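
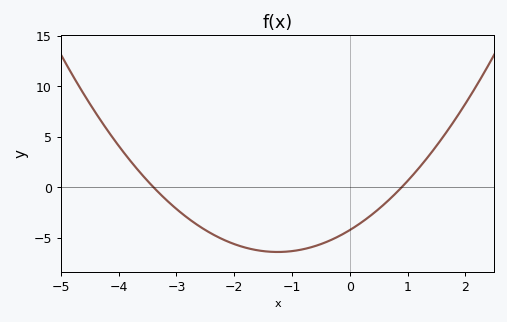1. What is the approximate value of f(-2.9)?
-2.64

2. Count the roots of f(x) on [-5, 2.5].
2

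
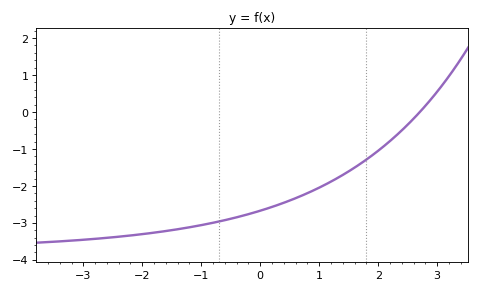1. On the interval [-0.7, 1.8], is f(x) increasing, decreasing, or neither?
increasing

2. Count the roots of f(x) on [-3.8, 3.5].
1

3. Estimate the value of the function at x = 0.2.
-2.57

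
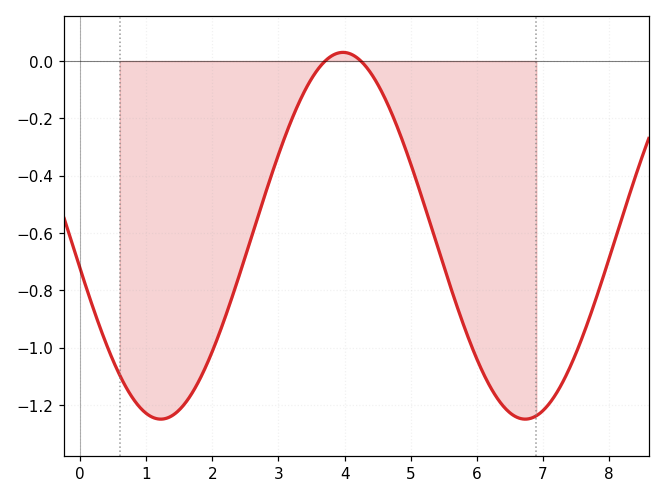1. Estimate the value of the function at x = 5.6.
-0.78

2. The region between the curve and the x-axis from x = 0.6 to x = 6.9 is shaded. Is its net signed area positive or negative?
negative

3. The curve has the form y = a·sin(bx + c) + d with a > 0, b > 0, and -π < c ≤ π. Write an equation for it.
y = 0.64sin(1.1x - 3) - 0.61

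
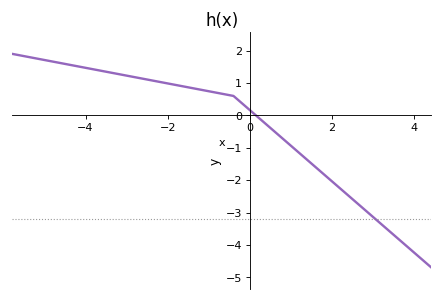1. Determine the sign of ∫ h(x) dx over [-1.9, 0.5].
positive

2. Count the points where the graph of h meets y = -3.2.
1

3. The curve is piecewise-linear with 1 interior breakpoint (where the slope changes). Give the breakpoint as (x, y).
(-0.4, 0.6)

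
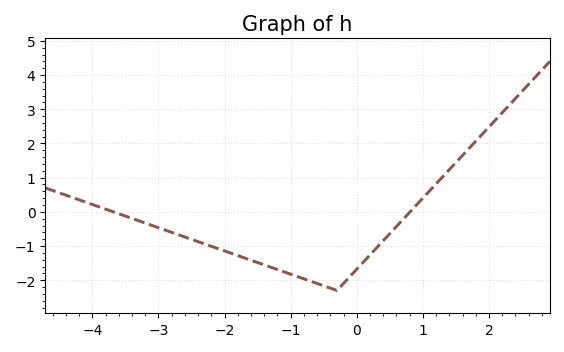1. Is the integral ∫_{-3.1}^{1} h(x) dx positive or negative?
negative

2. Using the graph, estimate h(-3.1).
-0.4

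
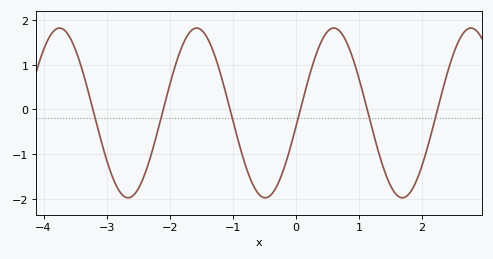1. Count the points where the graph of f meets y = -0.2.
6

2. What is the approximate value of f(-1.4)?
1.6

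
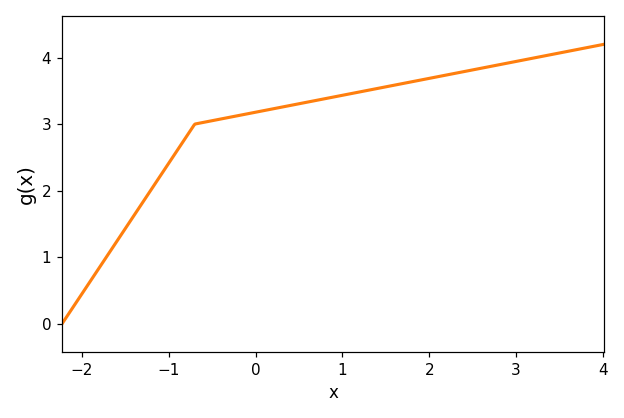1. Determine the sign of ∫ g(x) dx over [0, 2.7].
positive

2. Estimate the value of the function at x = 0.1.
3.2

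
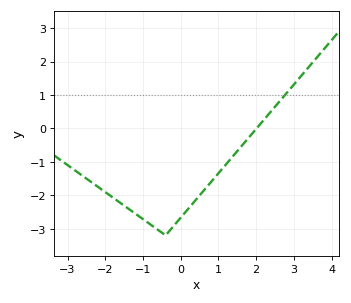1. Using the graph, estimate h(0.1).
-2.5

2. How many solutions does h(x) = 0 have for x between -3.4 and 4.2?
1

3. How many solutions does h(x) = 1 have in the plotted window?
1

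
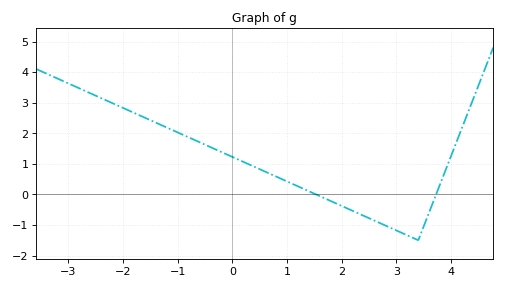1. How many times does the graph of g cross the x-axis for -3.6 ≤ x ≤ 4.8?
2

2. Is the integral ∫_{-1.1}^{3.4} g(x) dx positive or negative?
positive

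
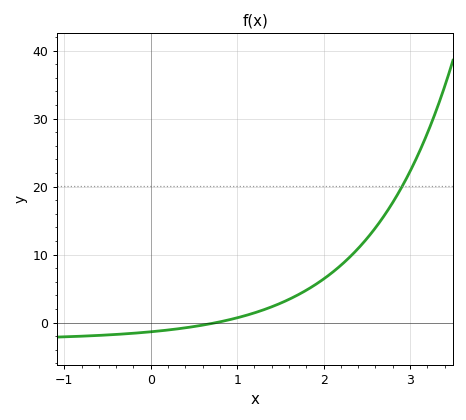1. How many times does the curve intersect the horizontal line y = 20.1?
1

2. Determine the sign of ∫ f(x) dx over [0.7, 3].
positive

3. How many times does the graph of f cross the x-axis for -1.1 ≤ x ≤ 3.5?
1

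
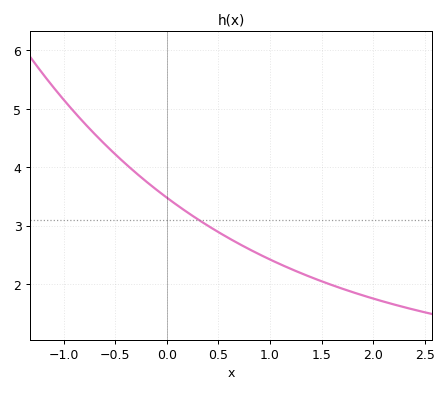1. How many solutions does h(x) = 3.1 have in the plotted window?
1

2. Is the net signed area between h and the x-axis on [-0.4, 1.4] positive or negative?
positive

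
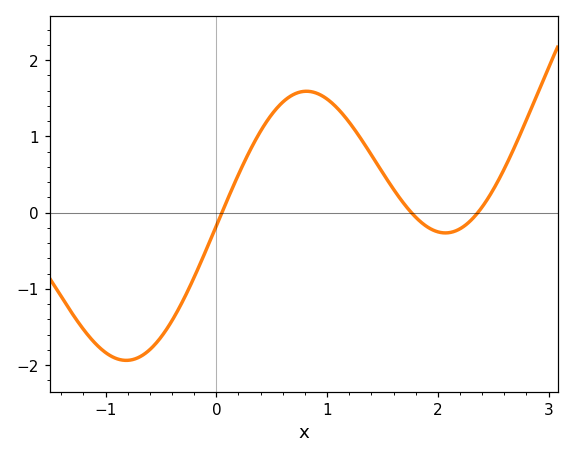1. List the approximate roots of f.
0.05, 1.76, 2.36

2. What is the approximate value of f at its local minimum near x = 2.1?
-0.267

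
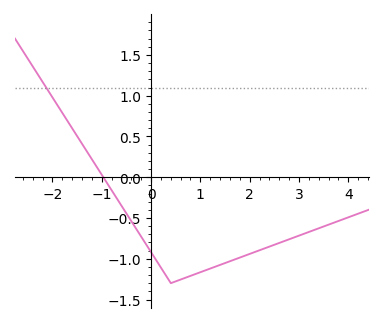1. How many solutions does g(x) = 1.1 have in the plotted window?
1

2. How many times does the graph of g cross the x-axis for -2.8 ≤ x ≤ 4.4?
1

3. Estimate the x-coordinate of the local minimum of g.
0.4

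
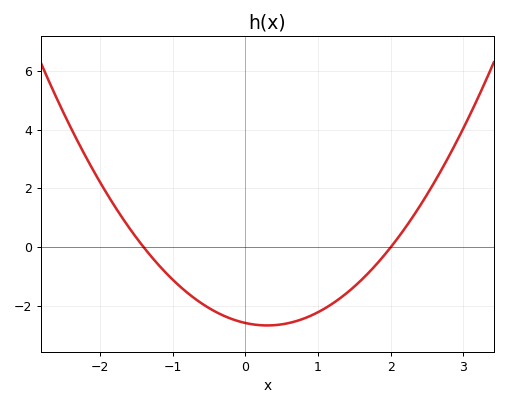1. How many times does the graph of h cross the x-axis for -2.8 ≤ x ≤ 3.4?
2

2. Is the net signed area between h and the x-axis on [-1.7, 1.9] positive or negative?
negative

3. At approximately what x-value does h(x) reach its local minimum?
0.3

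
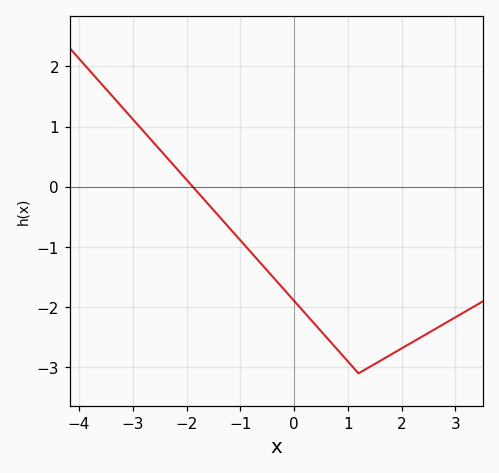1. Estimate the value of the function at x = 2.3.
-2.53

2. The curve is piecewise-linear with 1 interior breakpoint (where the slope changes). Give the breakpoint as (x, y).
(1.2, -3.1)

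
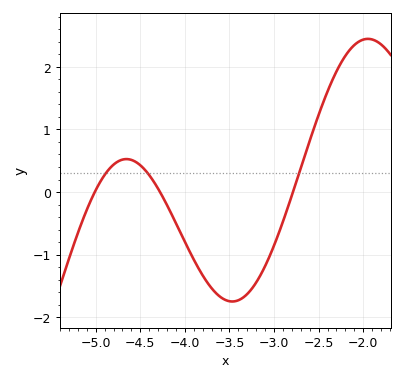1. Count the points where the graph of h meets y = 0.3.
3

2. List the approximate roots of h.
-5.01, -4.28, -2.79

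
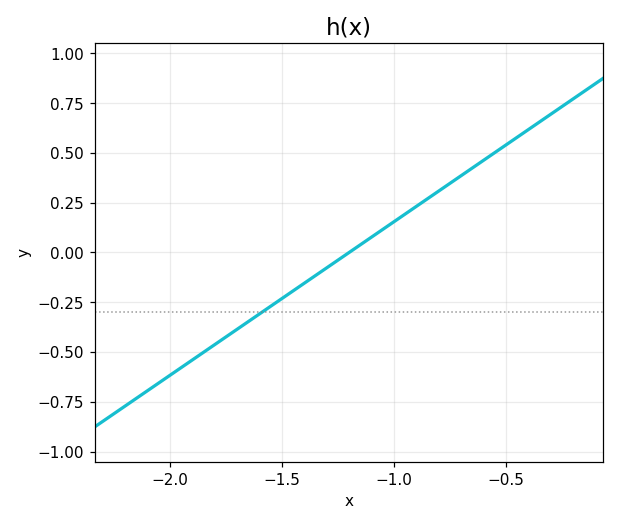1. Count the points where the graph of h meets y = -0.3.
1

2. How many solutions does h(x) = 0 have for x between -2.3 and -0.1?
1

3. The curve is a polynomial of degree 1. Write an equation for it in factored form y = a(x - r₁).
y = 0.77(x + 1.2)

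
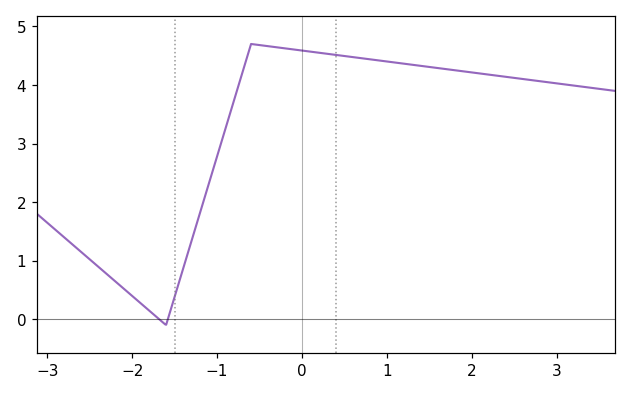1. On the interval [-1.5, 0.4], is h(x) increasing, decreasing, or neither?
neither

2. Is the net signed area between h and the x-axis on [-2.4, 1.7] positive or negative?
positive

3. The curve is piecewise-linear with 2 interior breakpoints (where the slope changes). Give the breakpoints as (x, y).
(-1.6, -0.1); (-0.6, 4.7)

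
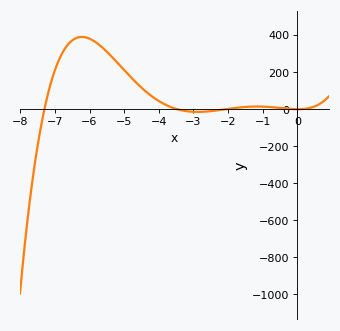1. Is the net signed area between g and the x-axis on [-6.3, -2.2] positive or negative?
positive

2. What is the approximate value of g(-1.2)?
20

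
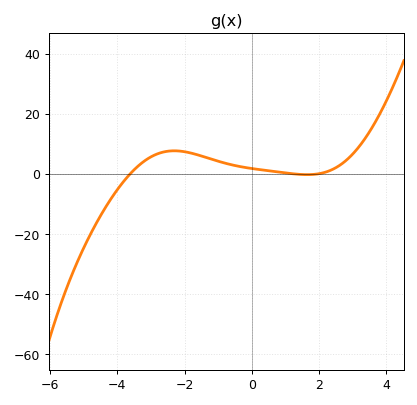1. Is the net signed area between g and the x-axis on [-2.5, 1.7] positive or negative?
positive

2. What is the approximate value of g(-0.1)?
2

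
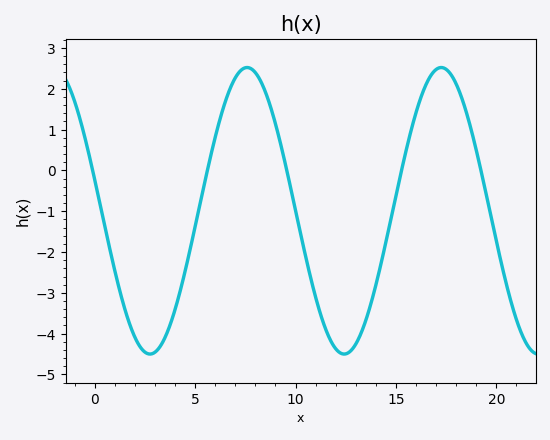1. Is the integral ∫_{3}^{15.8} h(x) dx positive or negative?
negative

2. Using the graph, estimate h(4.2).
-3.06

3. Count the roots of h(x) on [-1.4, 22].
5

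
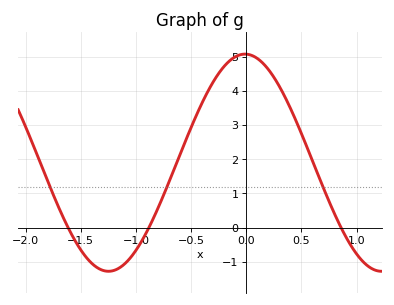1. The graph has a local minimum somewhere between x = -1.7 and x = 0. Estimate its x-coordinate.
-1.25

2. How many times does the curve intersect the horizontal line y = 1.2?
3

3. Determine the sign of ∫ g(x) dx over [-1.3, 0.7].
positive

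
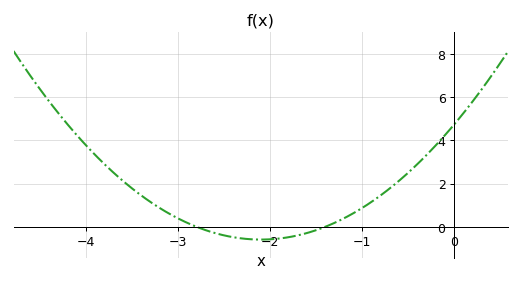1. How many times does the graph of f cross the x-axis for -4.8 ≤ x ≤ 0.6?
2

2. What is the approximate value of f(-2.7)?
-0.157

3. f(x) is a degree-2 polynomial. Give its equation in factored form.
y = 1.21(x + 2.8)(x + 1.4)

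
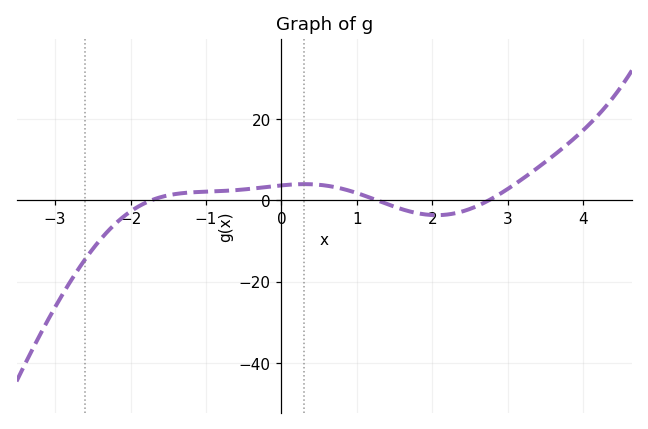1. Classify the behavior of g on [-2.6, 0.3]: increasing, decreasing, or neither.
increasing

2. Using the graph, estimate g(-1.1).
2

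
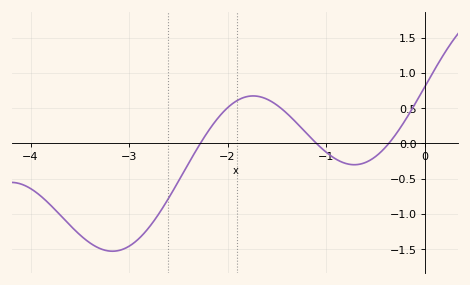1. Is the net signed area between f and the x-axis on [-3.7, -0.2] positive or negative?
negative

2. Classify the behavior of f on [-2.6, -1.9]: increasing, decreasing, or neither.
increasing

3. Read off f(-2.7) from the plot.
-1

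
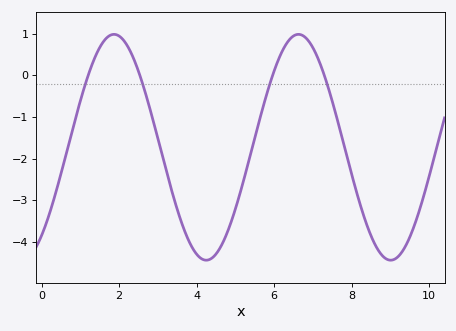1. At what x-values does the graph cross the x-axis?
1.21, 2.54, 5.97, 7.3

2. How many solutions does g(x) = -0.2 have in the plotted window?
4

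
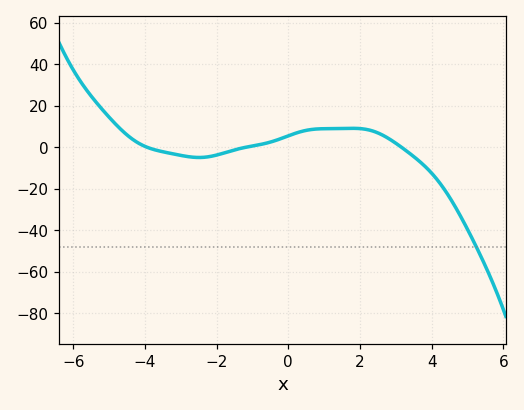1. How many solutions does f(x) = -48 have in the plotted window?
1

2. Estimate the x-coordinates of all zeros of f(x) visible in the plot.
-4, -1.2, 3.2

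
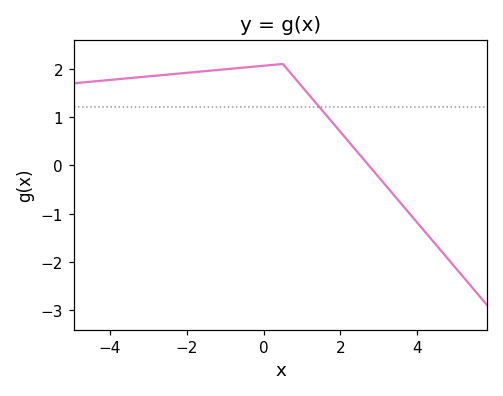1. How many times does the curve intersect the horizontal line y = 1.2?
1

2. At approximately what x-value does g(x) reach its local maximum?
0.496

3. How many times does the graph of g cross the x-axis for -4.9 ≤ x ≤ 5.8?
1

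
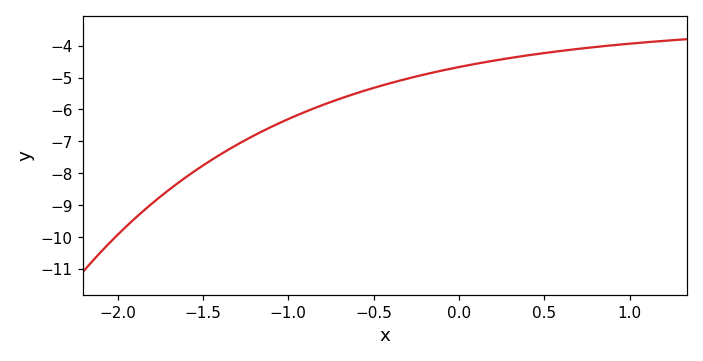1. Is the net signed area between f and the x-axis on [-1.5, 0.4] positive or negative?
negative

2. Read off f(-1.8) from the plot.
-8.95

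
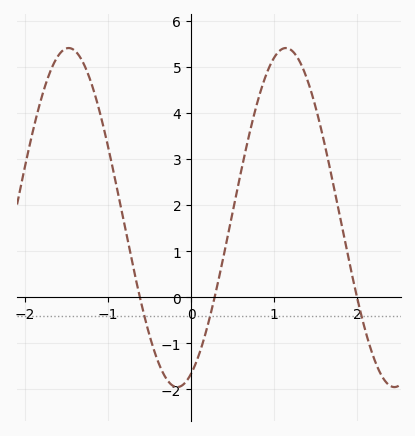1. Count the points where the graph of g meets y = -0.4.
3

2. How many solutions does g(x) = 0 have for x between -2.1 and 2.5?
3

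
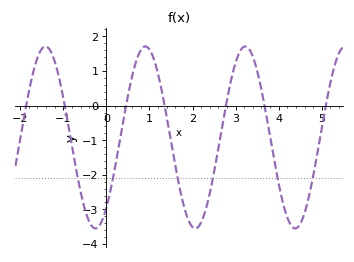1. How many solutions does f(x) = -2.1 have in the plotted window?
6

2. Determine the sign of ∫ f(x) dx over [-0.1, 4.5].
negative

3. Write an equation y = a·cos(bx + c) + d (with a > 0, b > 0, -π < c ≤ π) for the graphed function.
y = 2.63cos(2.7x - 2.5) - 0.92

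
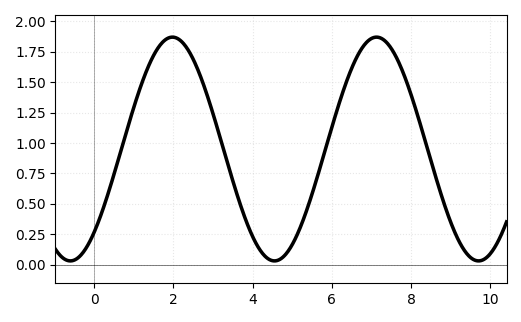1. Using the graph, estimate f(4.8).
0.072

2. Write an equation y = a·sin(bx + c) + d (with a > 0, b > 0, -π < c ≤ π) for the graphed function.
y = 0.92sin(1.22x - 0.84) + 0.95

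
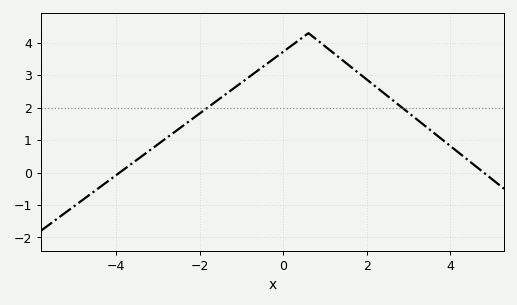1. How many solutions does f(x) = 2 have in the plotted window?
2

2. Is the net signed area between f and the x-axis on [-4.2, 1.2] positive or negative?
positive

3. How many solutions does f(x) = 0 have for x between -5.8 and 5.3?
2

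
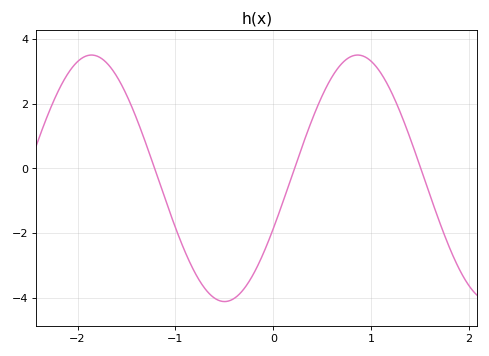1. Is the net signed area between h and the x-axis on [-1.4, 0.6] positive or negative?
negative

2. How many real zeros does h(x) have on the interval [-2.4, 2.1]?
3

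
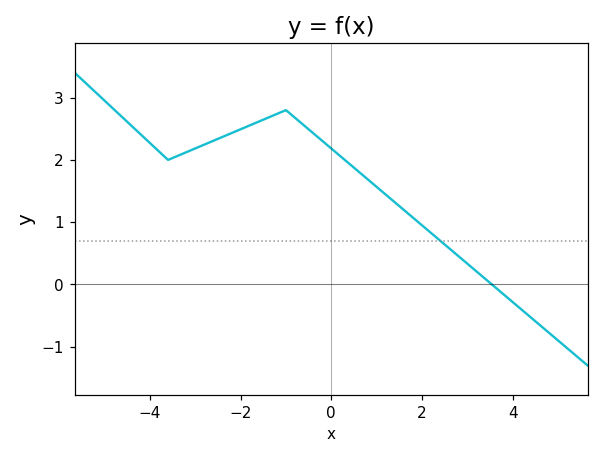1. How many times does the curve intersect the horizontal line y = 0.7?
1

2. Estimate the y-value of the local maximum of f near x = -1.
2.8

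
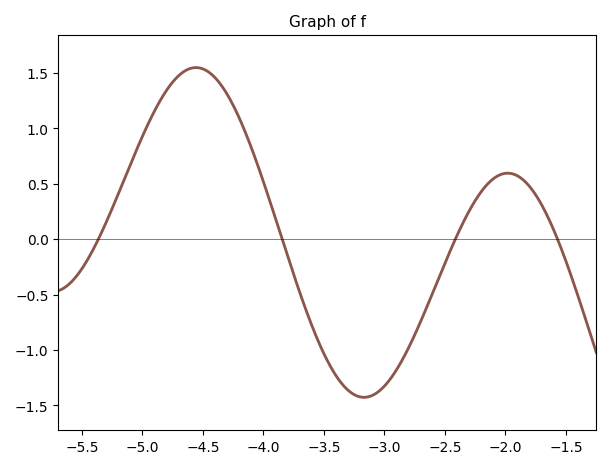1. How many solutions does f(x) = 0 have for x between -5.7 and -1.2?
4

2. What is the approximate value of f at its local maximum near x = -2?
0.6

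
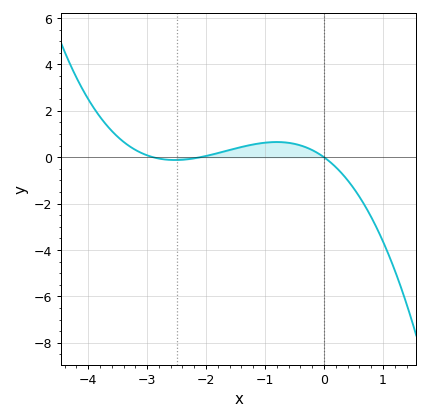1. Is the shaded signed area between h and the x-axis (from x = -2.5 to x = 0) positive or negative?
positive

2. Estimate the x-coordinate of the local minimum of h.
-2.53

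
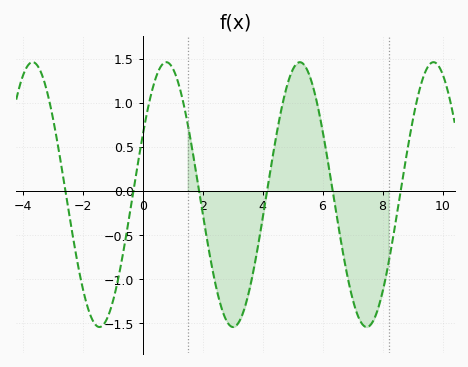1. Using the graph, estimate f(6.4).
-0.15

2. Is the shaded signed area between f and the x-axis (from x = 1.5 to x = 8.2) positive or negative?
negative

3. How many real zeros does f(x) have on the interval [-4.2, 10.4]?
6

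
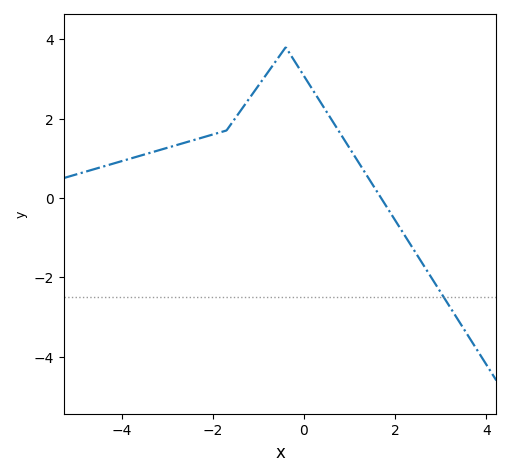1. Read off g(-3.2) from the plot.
1.2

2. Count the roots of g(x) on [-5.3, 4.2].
1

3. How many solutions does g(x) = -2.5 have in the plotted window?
1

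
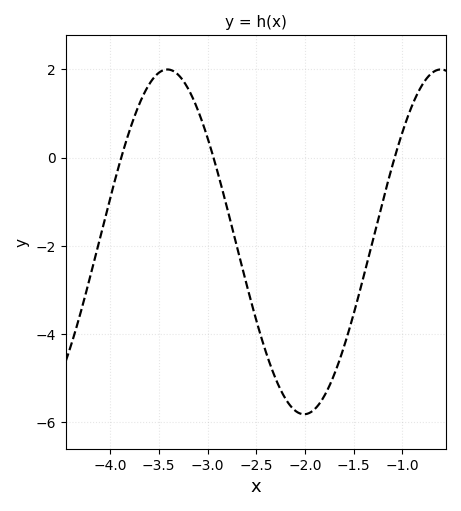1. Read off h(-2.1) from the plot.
-5.74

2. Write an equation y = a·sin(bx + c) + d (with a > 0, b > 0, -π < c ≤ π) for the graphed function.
y = 3.91sin(2.24x + 2.93) - 1.91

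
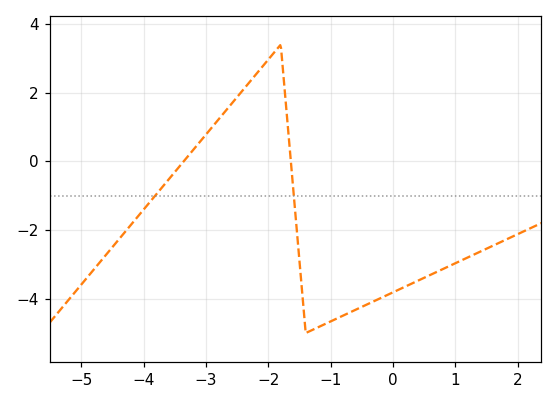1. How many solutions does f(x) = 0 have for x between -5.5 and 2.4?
2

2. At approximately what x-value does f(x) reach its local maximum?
-1.8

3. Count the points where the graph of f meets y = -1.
2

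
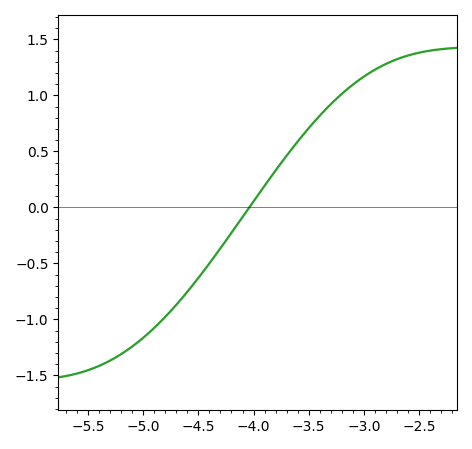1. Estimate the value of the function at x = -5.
-1.15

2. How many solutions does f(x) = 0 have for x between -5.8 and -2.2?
1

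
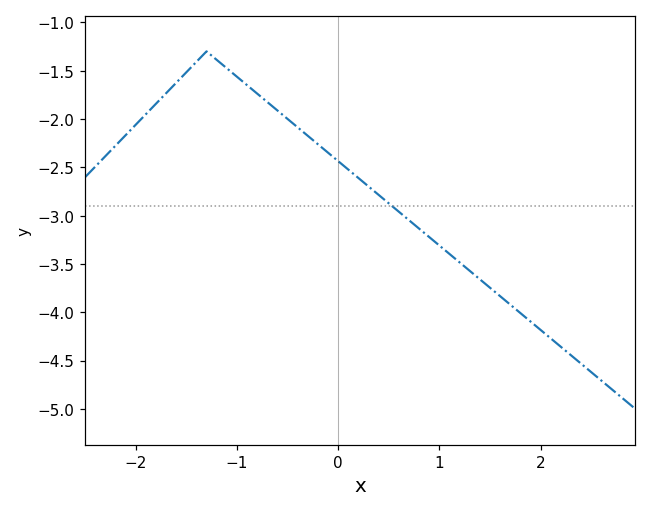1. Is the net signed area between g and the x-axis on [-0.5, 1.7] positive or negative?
negative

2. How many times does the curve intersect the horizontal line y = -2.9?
1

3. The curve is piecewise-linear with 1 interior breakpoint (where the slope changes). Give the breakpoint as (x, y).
(-1.3, -1.3)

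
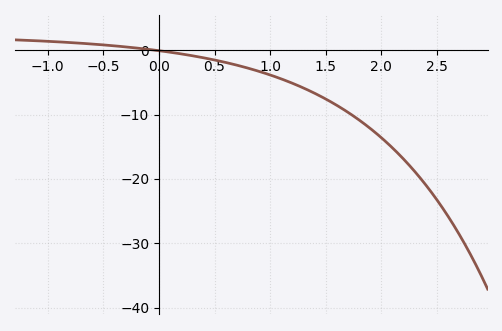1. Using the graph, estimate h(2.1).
-15.2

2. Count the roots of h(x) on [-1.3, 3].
1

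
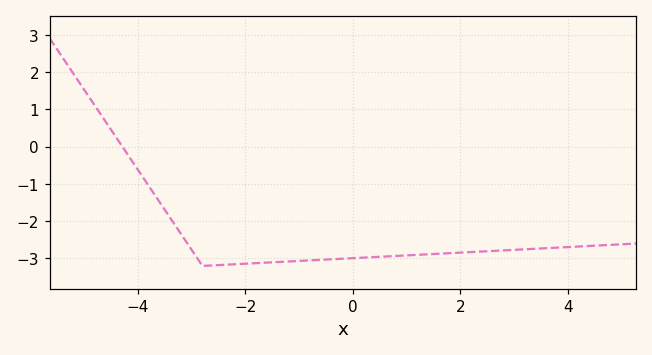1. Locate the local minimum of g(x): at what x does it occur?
-2.8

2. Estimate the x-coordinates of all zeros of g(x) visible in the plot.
-4.29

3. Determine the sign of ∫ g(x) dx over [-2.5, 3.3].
negative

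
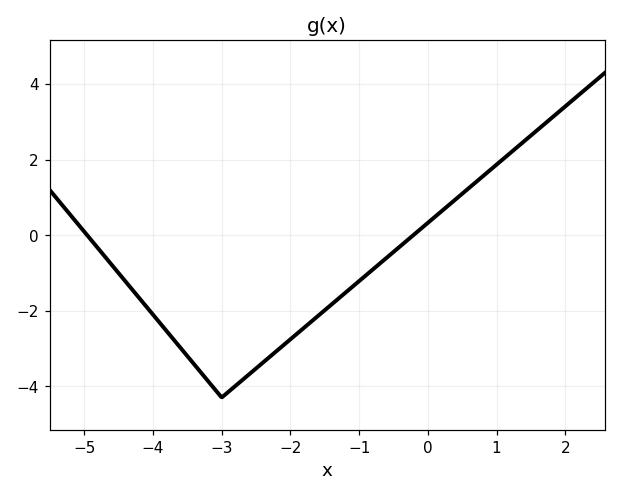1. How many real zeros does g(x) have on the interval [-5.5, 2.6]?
2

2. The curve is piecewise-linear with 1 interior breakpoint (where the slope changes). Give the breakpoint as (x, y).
(-3, -4.3)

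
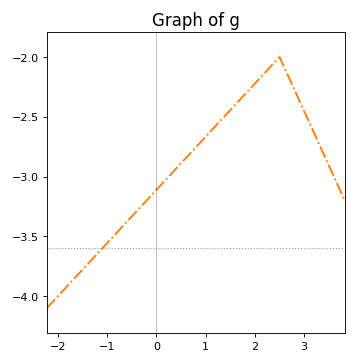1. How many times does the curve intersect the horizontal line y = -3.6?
1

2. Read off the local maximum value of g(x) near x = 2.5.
-2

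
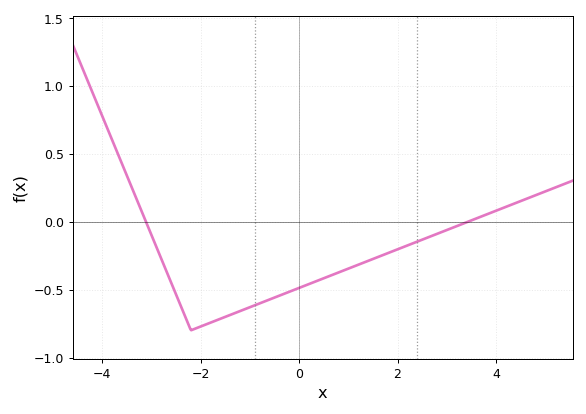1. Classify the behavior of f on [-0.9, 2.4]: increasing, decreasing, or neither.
increasing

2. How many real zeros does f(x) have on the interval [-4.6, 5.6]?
2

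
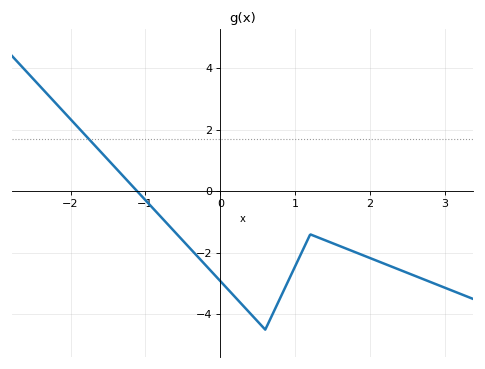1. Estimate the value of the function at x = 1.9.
-2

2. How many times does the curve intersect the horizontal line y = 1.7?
1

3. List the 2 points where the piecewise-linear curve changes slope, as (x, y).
(0.6, -4.5); (1.2, -1.4)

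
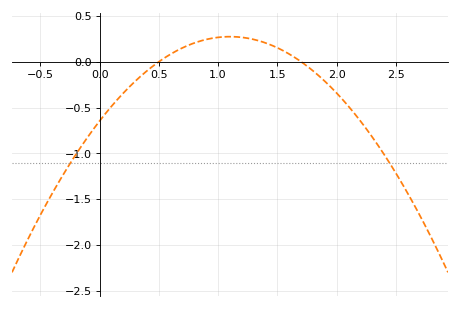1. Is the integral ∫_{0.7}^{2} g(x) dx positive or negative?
positive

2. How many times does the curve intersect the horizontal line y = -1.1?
2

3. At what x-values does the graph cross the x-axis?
0.5, 1.7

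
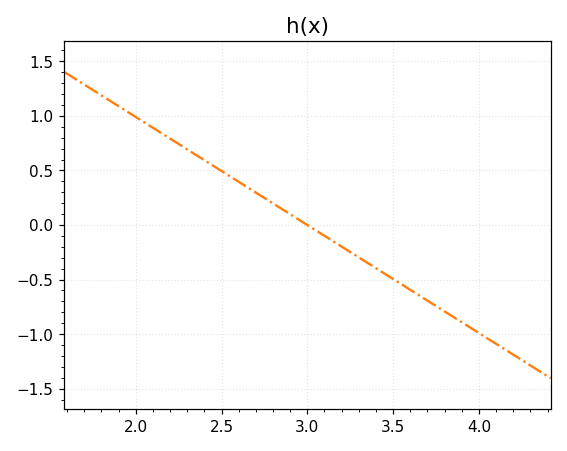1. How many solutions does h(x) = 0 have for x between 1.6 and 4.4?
1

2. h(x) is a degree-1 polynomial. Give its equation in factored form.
y = -0.99(x - 3)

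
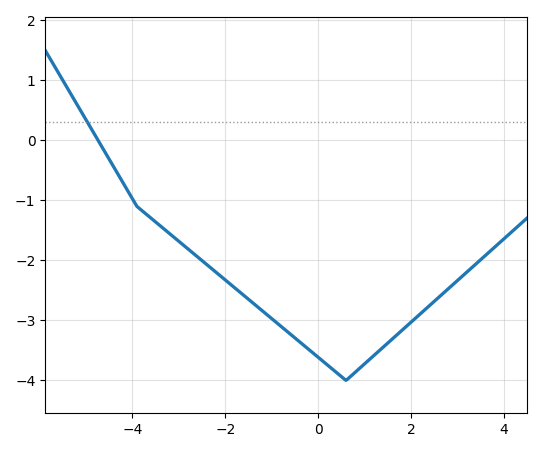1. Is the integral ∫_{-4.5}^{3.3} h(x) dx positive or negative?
negative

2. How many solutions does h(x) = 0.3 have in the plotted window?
1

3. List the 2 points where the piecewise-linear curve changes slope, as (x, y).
(-3.9, -1.1); (0.6, -4)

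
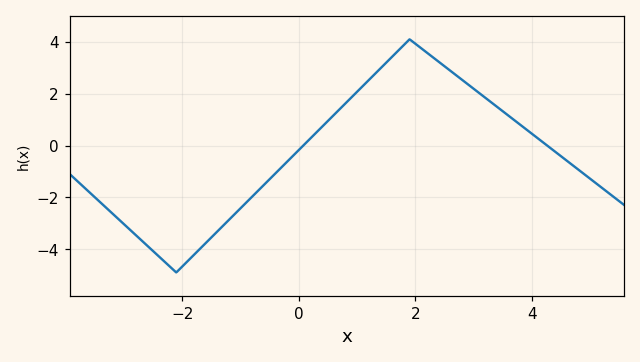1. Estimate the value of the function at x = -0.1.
-0.4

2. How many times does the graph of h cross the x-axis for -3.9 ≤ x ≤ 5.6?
2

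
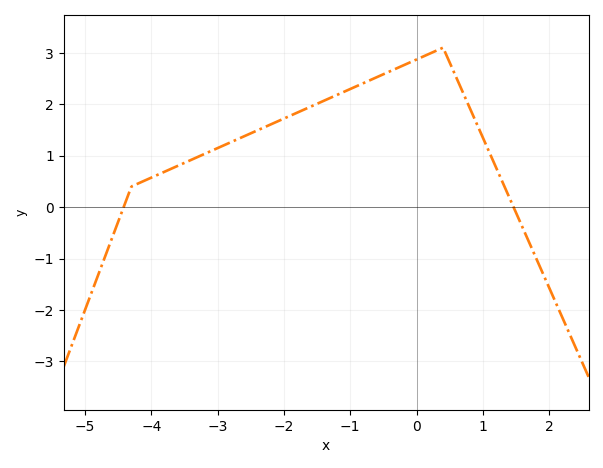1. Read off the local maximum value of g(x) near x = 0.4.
3.1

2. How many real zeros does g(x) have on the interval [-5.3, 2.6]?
2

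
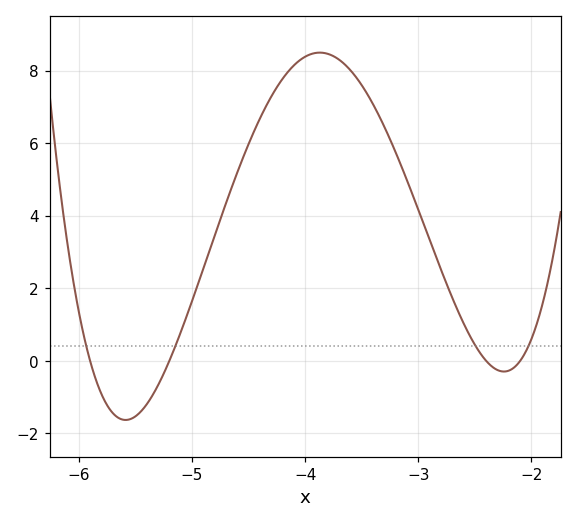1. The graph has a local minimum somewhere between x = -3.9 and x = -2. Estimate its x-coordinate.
-2.2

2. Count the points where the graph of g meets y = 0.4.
4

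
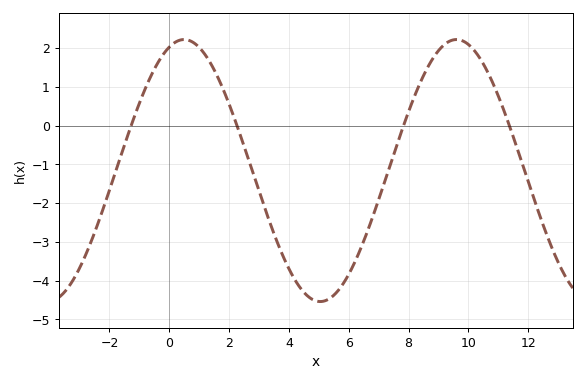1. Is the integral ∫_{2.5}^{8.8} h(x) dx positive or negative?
negative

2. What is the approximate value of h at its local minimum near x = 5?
-4.54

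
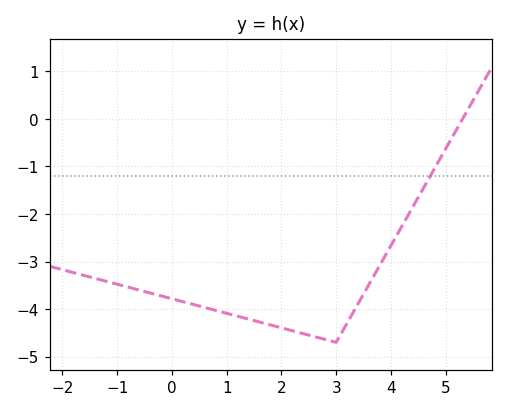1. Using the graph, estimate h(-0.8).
-3.54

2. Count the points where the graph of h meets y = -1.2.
1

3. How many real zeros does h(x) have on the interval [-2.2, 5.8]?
1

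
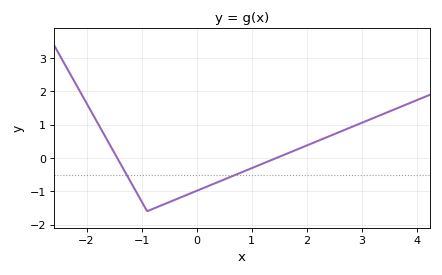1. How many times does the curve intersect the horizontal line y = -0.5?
2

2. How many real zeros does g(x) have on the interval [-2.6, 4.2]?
2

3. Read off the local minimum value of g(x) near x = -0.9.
-1.6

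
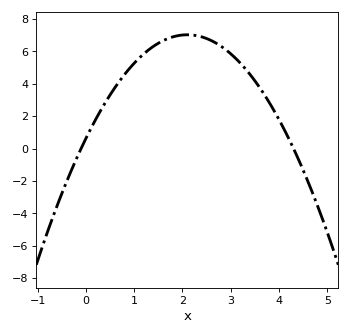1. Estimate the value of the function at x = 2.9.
6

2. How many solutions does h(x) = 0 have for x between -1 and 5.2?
2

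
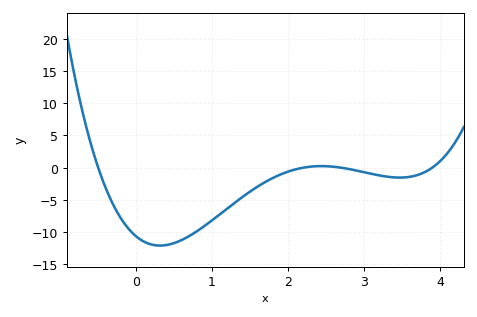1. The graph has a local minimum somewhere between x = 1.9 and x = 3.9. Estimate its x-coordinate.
3.47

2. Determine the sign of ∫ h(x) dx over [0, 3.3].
negative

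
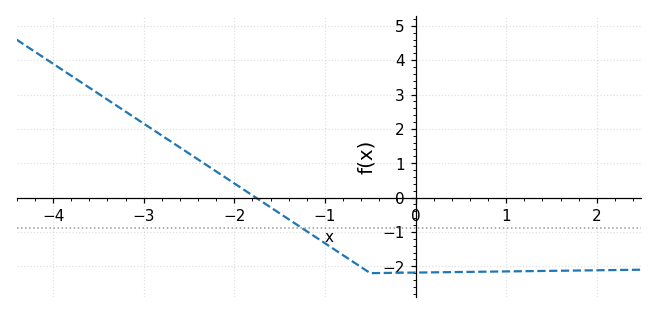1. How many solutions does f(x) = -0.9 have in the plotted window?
1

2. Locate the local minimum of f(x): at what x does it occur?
-0.498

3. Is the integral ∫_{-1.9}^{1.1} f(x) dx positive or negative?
negative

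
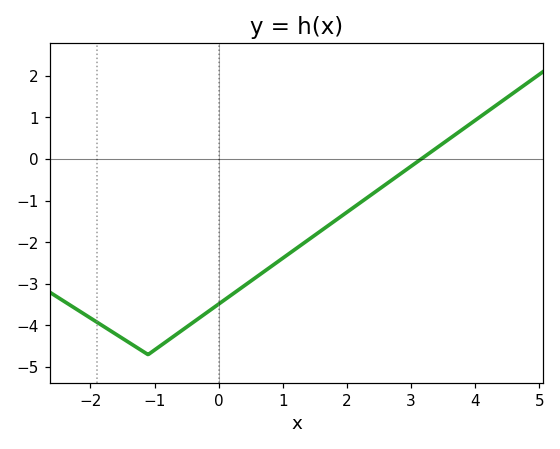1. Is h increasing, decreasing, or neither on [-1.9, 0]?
neither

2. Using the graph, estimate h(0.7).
-2.71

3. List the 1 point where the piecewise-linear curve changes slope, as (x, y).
(-1.1, -4.7)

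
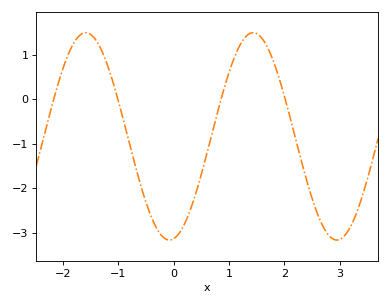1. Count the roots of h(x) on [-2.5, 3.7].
4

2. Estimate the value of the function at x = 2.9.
-3.15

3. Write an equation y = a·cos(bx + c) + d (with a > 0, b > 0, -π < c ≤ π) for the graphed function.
y = 2.33cos(2.08x - 2.99) - 0.83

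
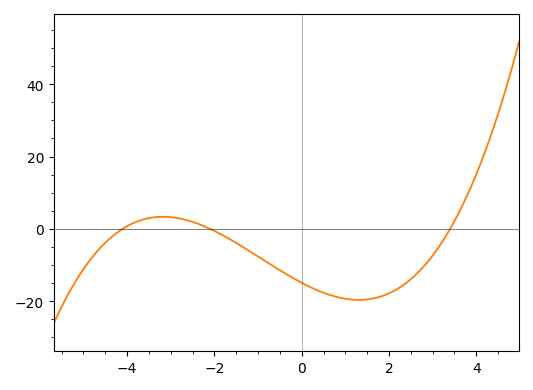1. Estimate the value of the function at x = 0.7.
-18.5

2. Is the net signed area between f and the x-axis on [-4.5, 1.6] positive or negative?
negative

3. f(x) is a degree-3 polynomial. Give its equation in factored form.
y = 0.51(x + 4.1)(x + 2.1)(x - 3.4)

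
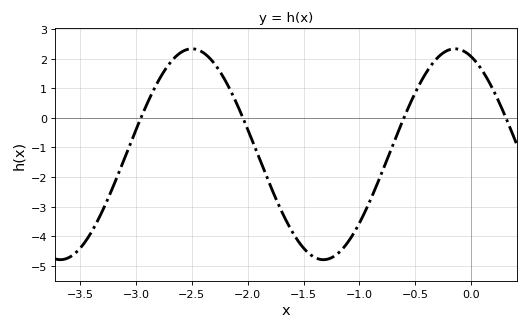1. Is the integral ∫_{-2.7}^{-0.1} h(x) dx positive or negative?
negative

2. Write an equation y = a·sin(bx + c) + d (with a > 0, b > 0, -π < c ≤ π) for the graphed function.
y = 3.56sin(2.67x + 1.96) - 1.23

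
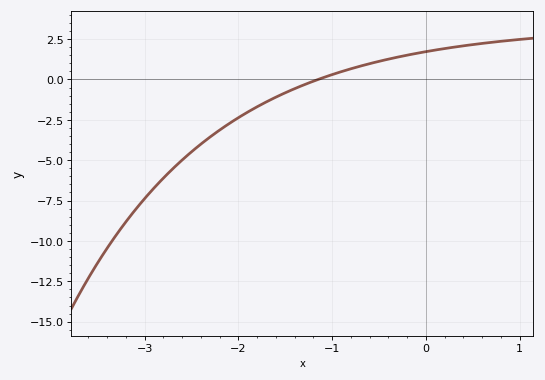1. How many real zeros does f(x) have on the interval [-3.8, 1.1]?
1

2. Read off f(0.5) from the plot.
2.16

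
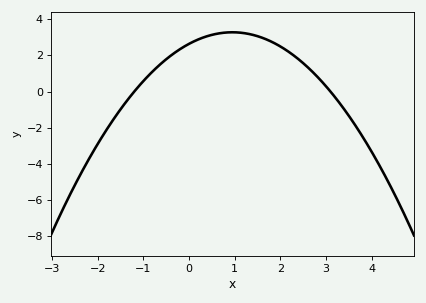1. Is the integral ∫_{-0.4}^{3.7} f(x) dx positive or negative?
positive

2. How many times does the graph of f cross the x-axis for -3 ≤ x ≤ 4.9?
2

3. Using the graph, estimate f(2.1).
2.4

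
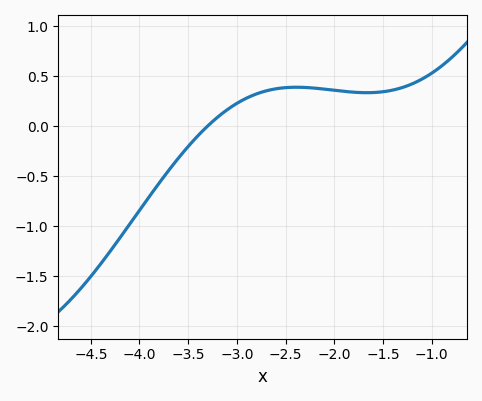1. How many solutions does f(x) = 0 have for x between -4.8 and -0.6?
1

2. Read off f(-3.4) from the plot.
-0.097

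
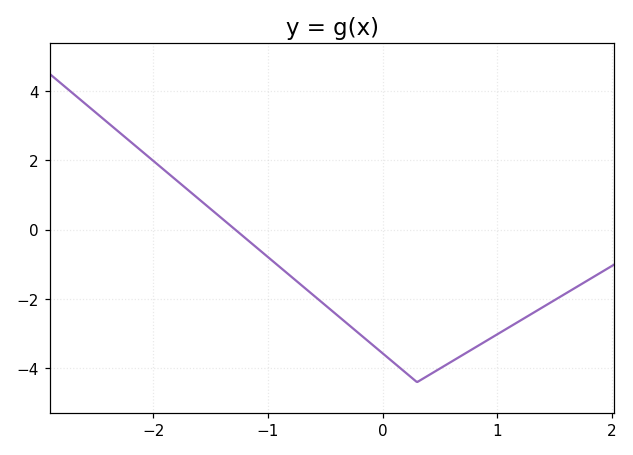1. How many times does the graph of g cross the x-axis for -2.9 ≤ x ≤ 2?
1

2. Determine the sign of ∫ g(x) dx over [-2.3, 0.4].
negative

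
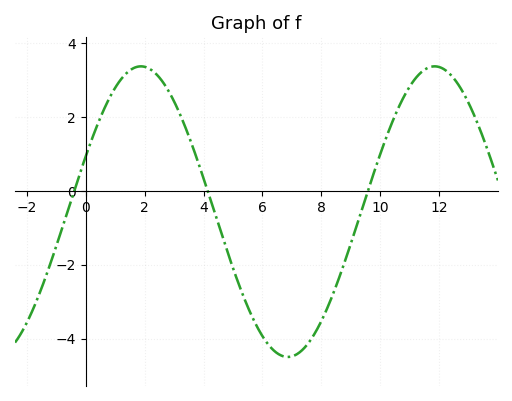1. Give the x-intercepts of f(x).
-0.4, 4.2, 9.6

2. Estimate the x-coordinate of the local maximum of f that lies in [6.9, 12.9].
11.8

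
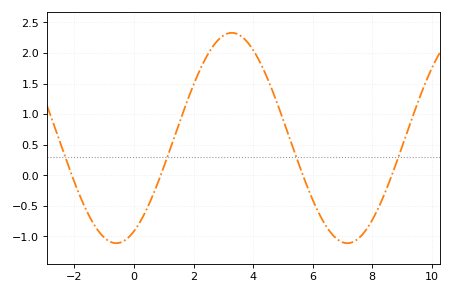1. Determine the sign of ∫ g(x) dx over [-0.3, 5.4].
positive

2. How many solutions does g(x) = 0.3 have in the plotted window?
4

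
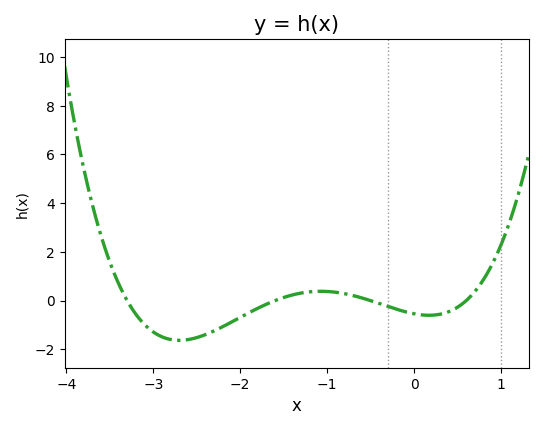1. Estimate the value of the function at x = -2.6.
-1.6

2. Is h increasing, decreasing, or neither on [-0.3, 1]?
neither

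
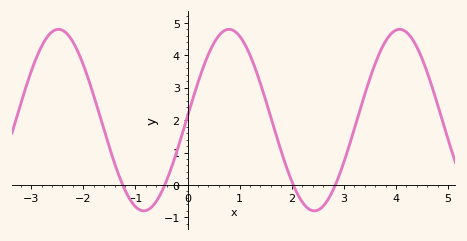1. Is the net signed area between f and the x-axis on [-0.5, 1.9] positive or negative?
positive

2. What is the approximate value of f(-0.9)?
-0.781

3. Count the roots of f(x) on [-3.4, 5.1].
4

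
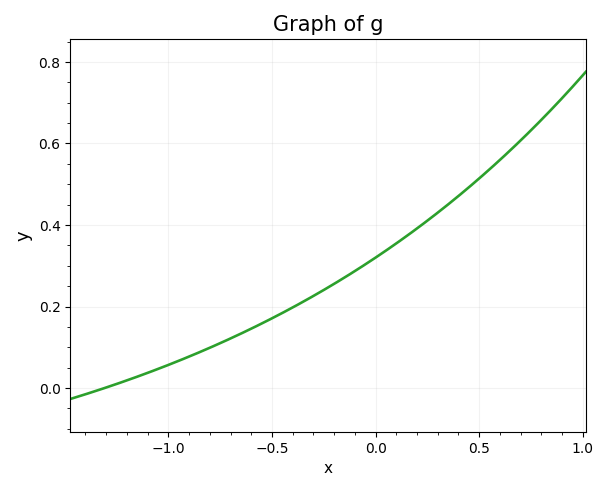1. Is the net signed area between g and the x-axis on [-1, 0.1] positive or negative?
positive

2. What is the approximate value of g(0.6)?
0.56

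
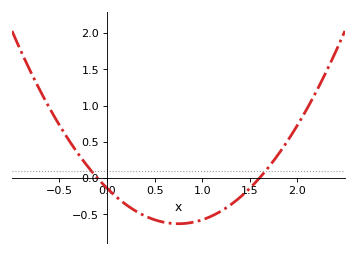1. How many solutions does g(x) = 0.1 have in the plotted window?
2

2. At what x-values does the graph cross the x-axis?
-0.1, 1.6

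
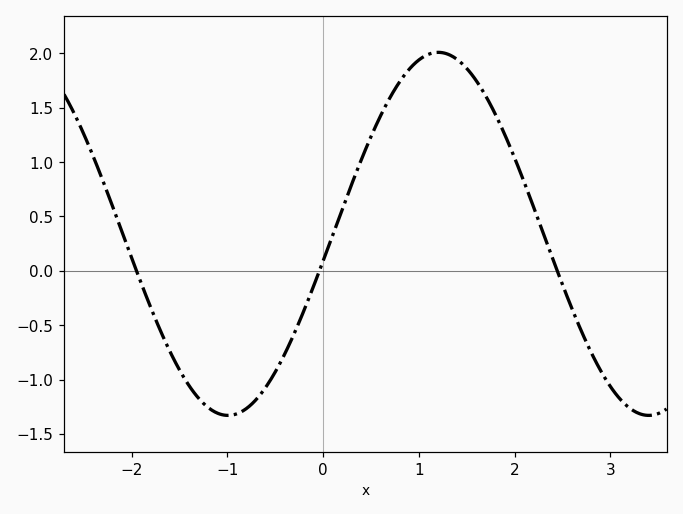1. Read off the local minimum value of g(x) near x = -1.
-1.35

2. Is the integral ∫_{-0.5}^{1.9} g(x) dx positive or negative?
positive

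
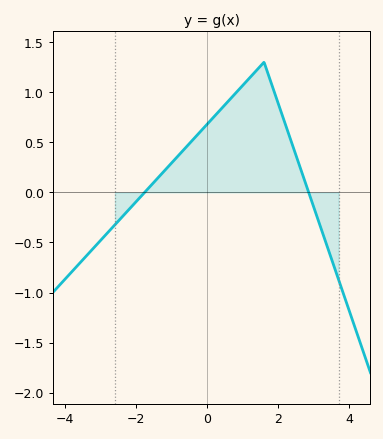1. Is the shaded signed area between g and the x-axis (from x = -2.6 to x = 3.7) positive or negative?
positive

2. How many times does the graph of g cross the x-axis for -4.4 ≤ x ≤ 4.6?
2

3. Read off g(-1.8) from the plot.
-0.014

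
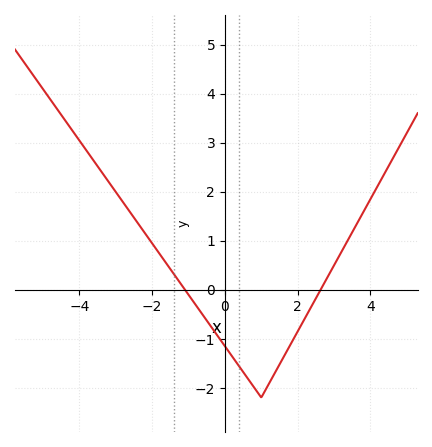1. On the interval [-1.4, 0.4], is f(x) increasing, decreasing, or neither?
decreasing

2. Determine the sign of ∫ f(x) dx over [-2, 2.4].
negative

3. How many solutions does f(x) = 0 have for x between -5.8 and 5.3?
2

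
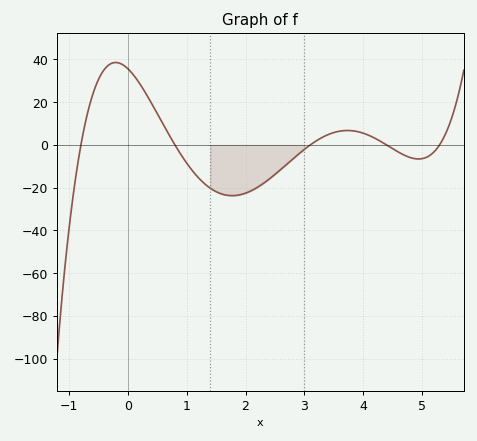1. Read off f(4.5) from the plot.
-1.69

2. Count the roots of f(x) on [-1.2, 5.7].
5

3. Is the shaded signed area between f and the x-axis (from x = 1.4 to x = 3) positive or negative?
negative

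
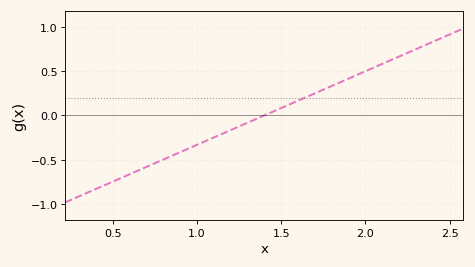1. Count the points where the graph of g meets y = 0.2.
1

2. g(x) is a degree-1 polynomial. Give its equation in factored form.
y = 0.83(x - 1.4)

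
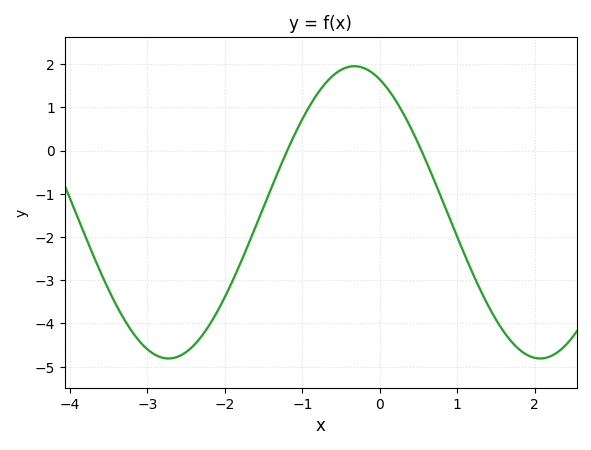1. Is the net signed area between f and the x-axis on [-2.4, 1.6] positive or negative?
negative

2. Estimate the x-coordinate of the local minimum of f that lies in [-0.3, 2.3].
2.1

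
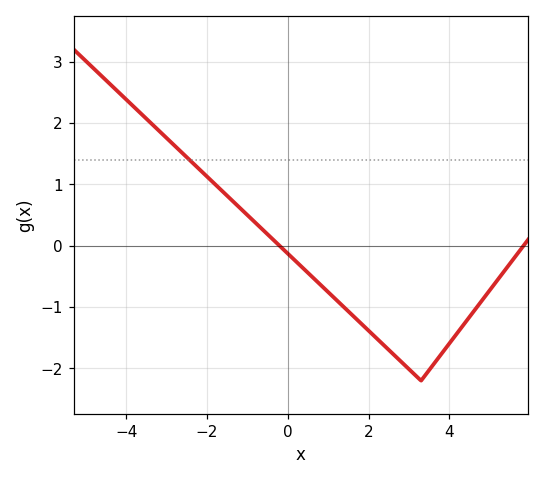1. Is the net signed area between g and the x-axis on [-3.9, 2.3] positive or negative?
positive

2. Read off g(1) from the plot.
-0.8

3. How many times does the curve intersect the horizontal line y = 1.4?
1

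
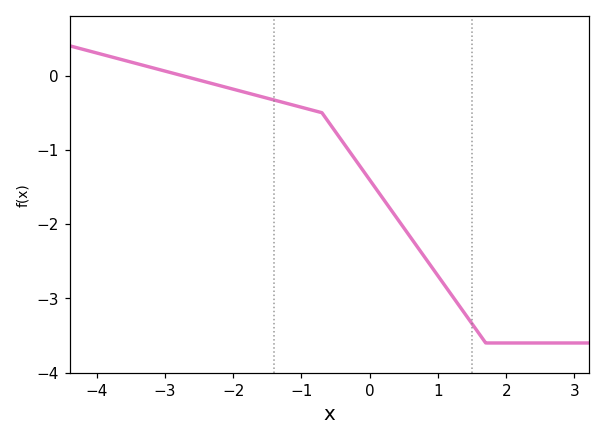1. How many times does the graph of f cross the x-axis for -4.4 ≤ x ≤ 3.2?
1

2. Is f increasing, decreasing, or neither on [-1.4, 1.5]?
decreasing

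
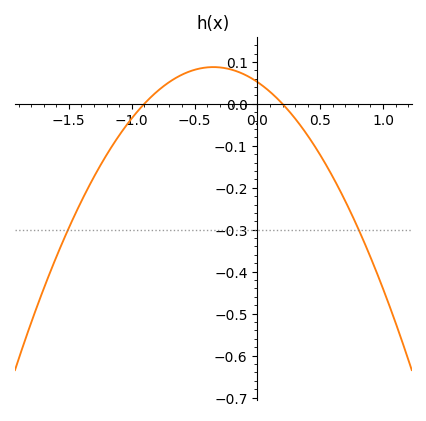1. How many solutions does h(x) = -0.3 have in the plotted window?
2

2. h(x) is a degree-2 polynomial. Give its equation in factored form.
y = -0.29(x + 0.9)(x - 0.2)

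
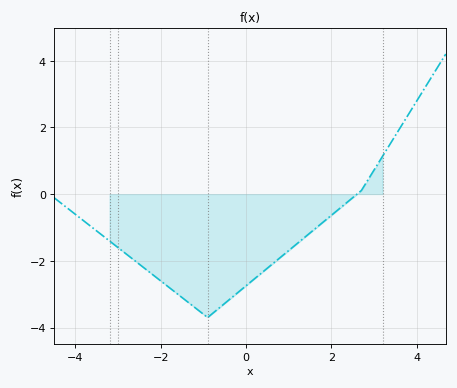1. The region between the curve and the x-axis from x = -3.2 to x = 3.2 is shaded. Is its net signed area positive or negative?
negative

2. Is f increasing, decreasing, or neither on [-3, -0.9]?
decreasing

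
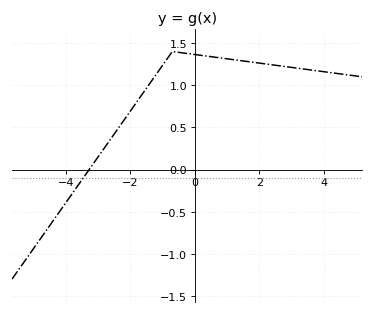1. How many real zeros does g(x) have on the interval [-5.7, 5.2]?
1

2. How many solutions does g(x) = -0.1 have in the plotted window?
1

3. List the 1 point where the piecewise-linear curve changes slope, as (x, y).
(-0.7, 1.4)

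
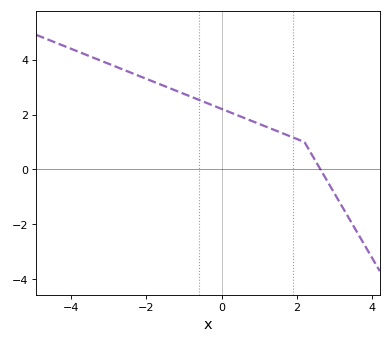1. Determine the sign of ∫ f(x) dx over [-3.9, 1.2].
positive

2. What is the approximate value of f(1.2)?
1.6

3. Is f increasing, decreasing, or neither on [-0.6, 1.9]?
decreasing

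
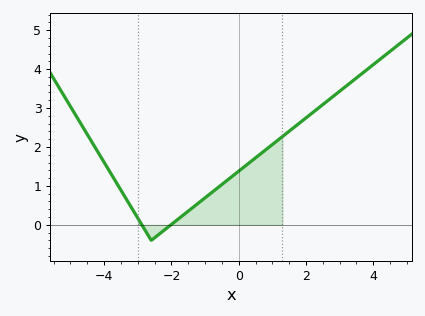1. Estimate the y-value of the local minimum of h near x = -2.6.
-0.398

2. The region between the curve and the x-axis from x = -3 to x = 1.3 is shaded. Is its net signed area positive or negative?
positive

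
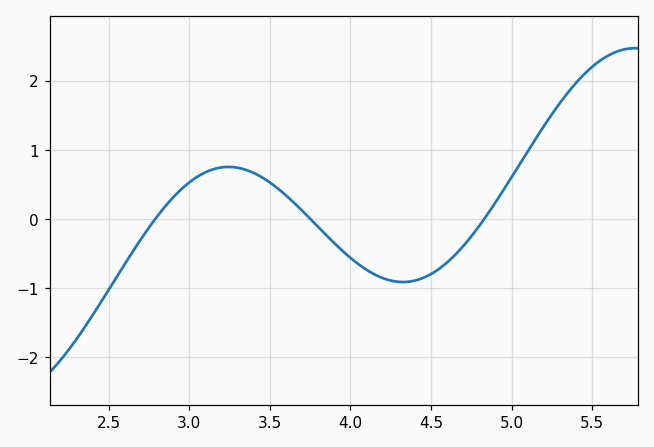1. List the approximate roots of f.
2.79, 3.75, 4.83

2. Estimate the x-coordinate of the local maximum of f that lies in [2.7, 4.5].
3.24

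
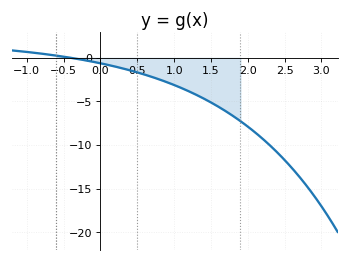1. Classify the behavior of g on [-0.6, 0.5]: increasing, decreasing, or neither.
decreasing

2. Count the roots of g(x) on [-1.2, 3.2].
1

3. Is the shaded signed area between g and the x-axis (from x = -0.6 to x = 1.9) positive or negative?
negative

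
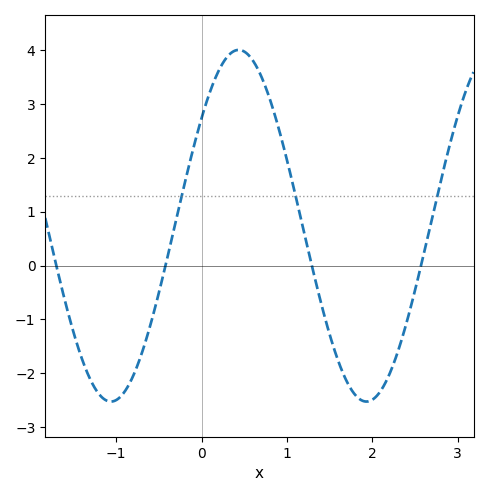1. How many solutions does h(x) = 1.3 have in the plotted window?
3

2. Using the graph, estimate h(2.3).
-1.6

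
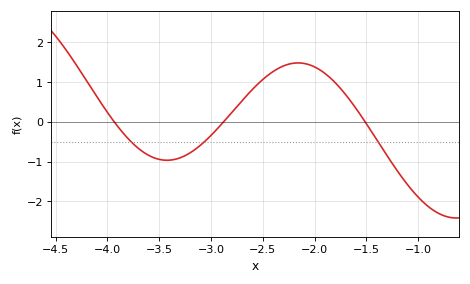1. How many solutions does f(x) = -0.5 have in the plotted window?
3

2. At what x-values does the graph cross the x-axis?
-3.93, -2.88, -1.51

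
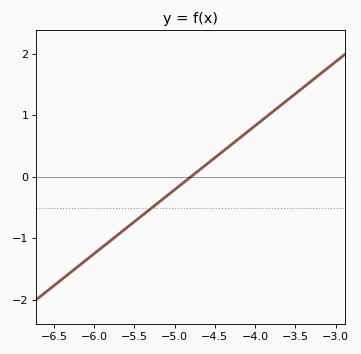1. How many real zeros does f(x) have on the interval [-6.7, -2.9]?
1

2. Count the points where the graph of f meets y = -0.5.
1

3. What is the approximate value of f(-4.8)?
0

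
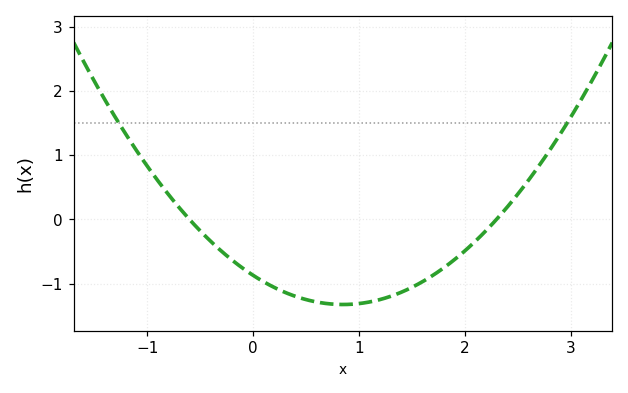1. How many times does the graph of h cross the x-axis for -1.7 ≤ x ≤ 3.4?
2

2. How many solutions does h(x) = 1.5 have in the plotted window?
2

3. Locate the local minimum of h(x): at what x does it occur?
0.85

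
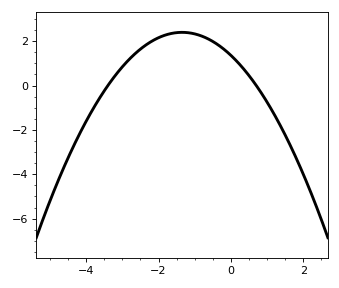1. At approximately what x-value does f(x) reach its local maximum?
-1.4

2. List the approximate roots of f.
-3.4, 0.6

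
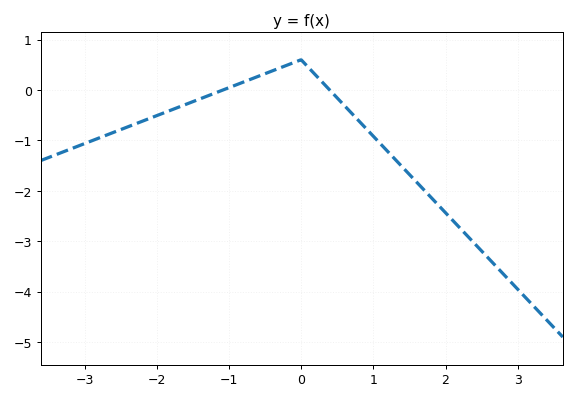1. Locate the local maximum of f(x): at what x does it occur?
0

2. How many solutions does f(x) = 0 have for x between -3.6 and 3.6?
2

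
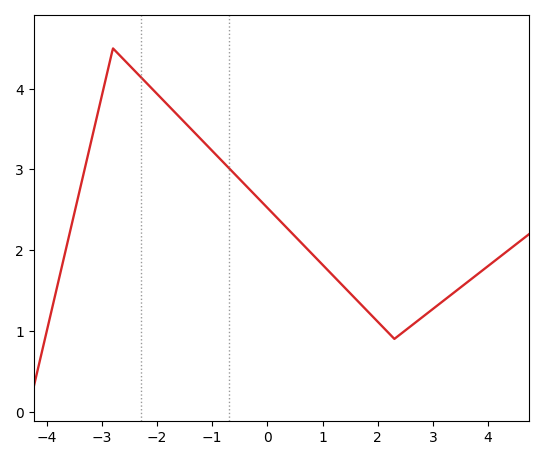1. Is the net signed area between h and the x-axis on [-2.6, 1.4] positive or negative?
positive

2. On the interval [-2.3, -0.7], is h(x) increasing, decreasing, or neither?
decreasing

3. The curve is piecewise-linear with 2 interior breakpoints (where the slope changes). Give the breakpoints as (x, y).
(-2.8, 4.5); (2.3, 0.9)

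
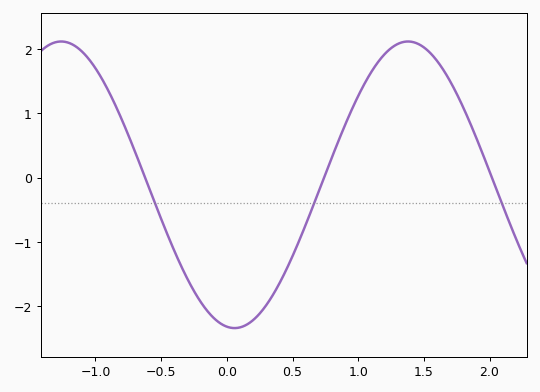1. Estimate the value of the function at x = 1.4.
2.12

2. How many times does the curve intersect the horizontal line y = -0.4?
3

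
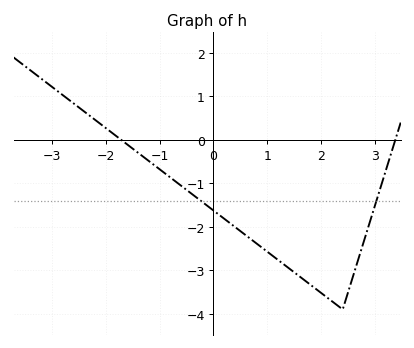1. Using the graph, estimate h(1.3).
-2.9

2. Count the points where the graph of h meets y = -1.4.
2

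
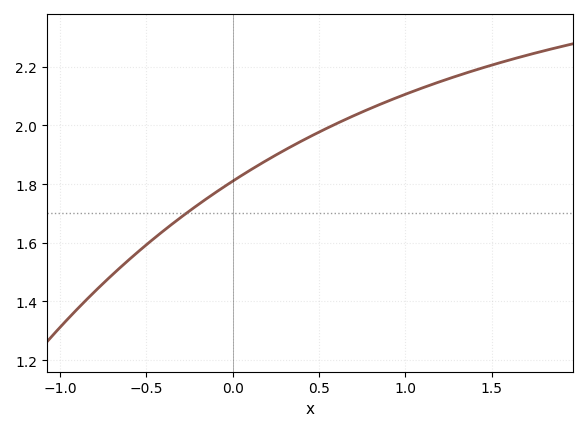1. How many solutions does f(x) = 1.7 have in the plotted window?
1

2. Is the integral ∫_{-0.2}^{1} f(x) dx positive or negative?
positive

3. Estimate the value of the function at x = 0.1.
1.84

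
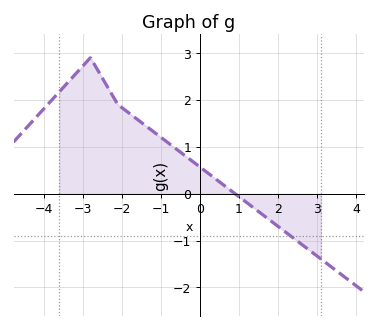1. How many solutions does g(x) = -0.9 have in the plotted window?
1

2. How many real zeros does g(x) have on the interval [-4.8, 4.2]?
1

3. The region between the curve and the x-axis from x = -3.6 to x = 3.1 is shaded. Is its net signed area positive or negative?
positive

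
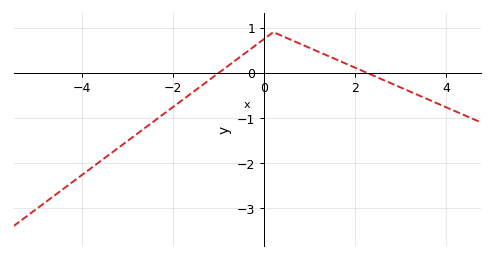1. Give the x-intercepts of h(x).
-0.996, 2.25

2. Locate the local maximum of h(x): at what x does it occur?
0.202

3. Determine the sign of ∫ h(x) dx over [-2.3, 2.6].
positive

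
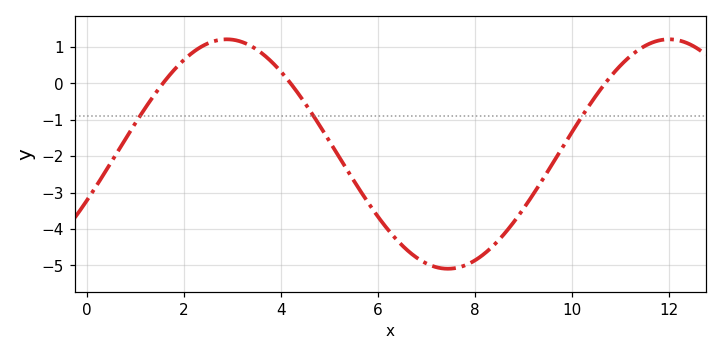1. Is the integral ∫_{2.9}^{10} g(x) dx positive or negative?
negative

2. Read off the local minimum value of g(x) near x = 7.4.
-5.1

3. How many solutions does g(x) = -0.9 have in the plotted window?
3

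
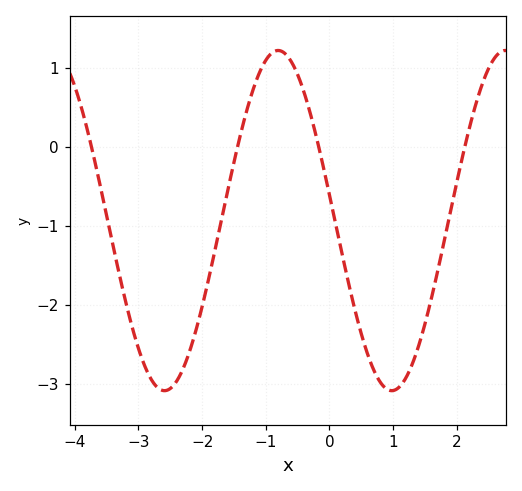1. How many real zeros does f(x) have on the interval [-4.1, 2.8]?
4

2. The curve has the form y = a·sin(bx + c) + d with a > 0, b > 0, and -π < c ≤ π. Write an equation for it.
y = 2.15sin(1.8x + 3) - 0.93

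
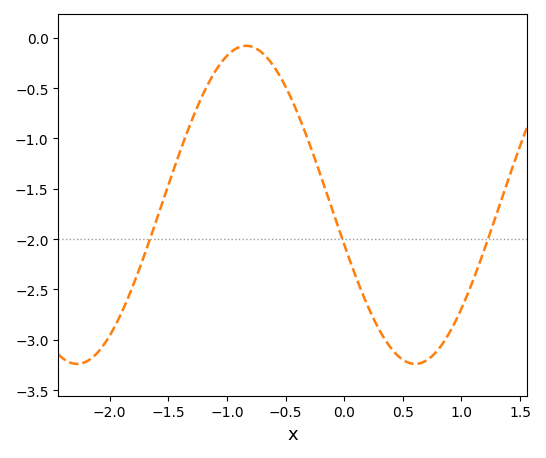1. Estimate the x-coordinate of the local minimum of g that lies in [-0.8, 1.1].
0.6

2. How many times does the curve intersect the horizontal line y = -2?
3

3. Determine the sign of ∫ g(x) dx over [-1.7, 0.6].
negative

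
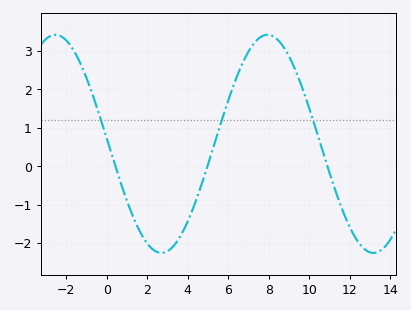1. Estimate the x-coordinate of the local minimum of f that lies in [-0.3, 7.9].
2.5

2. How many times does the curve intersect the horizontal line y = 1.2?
3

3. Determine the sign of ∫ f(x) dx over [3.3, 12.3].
positive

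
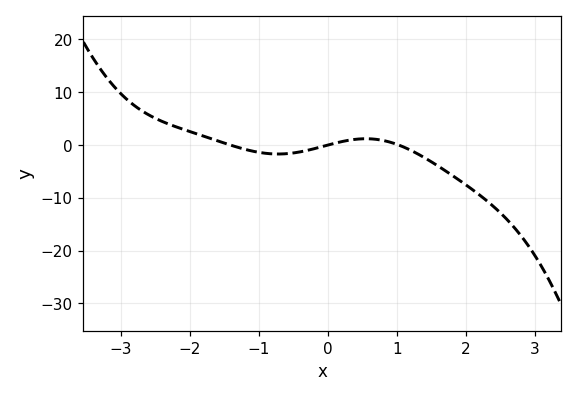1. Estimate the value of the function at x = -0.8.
-1.67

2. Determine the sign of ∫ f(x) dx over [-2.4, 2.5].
negative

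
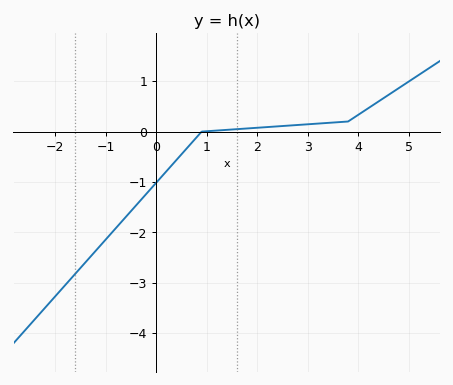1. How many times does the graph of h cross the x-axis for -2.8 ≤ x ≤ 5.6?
1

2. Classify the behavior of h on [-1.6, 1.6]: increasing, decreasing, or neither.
increasing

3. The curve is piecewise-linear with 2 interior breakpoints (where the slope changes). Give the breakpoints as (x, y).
(0.9, 0); (3.8, 0.2)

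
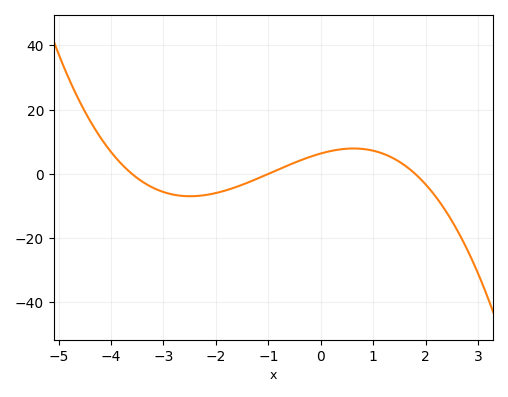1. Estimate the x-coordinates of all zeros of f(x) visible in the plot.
-3.6, -1, 1.8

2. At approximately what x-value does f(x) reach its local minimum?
-2.49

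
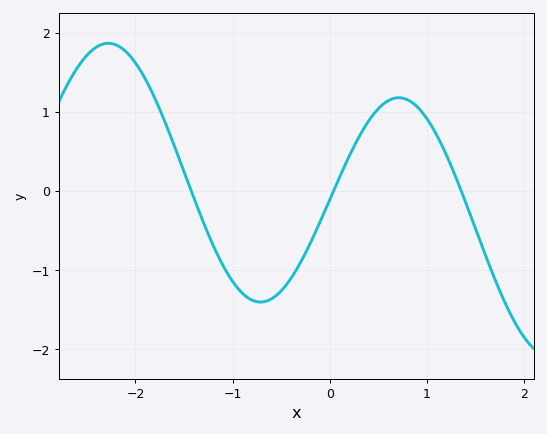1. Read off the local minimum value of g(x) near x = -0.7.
-1.4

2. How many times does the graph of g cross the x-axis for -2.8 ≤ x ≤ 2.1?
3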